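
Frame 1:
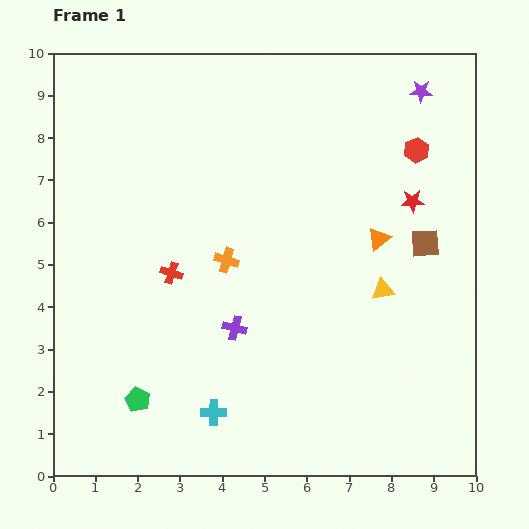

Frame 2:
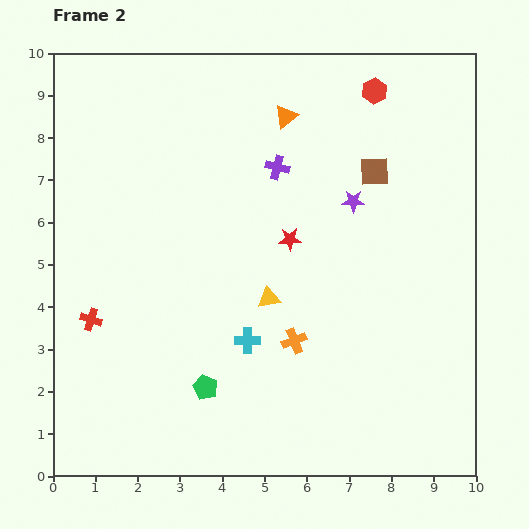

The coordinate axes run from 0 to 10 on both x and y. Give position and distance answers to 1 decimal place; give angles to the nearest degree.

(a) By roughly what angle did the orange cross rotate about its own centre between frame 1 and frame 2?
38° counter-clockwise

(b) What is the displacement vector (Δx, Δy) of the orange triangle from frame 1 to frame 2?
(-2.2, 2.9)

The orange triangle was at (7.7, 5.6) in frame 1 and (5.5, 8.5) in frame 2.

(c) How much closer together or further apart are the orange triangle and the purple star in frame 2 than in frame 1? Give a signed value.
-1.0

Distance in frame 1: 3.6. Distance in frame 2: 2.6.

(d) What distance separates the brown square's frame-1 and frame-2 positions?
2.1

The brown square moved from (8.8, 5.5) to (7.6, 7.2), a distance of √(1.2² + 1.7²) ≈ 2.1.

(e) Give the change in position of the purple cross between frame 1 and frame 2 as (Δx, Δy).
(1.0, 3.8)

The purple cross was at (4.3, 3.5) in frame 1 and (5.3, 7.3) in frame 2.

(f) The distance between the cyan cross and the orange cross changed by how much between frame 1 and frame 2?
-2.5

Distance in frame 1: 3.6. Distance in frame 2: 1.1.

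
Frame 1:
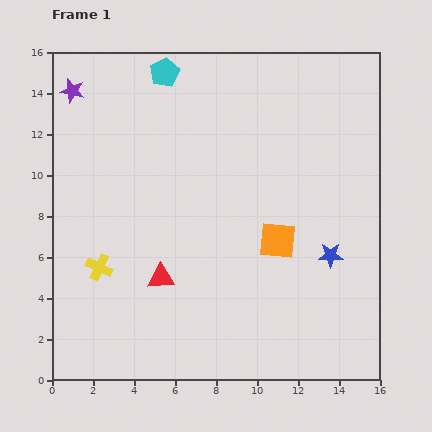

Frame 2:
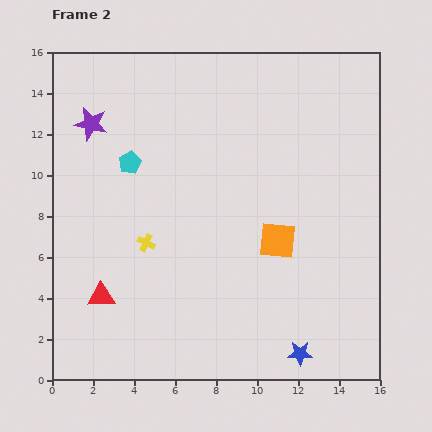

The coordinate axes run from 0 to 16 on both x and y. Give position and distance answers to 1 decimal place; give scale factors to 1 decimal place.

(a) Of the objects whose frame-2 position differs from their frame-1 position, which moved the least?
the purple star

(moved 1.8)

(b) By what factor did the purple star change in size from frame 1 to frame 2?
1.4×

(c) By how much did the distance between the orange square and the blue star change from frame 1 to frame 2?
+2.9

Distance in frame 1: 2.7. Distance in frame 2: 5.6.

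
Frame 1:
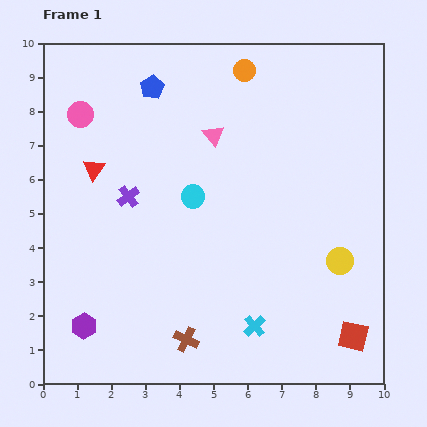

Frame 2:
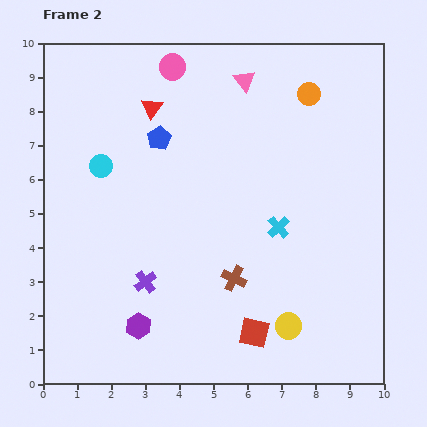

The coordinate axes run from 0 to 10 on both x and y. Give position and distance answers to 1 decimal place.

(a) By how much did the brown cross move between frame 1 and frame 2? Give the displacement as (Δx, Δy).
(1.4, 1.8)

The brown cross was at (4.2, 1.3) in frame 1 and (5.6, 3.1) in frame 2.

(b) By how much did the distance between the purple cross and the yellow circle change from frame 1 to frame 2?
-2.1

Distance in frame 1: 6.5. Distance in frame 2: 4.4.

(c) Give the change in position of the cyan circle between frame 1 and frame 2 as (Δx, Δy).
(-2.7, 0.9)

The cyan circle was at (4.4, 5.5) in frame 1 and (1.7, 6.4) in frame 2.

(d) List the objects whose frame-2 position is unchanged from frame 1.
none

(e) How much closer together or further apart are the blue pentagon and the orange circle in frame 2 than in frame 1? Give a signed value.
+1.9

Distance in frame 1: 2.7. Distance in frame 2: 4.6.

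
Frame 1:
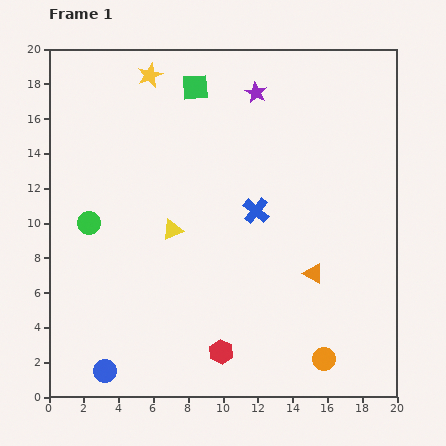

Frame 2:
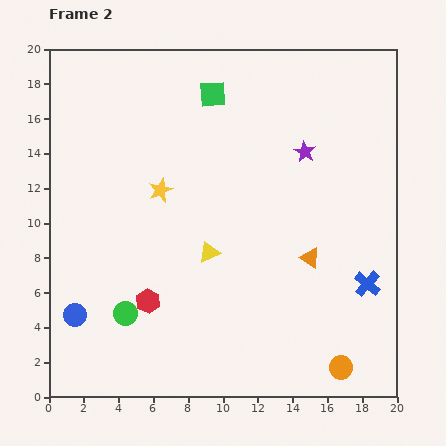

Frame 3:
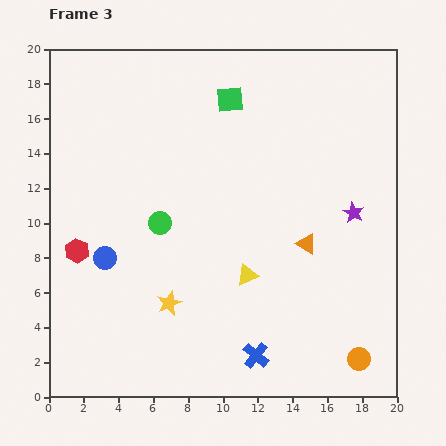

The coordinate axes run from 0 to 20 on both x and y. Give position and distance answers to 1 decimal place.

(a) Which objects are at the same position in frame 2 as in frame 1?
none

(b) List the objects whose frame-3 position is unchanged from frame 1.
none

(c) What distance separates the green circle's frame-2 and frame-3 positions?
5.6

The green circle moved from (4.4, 4.8) to (6.4, 10.0), a distance of √(2.0² + 5.2²) ≈ 5.6.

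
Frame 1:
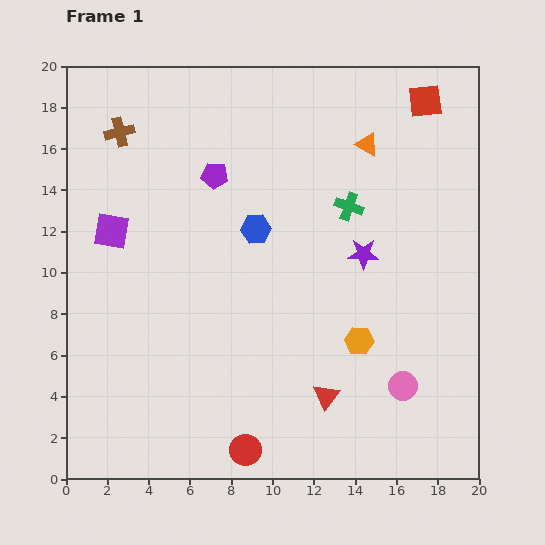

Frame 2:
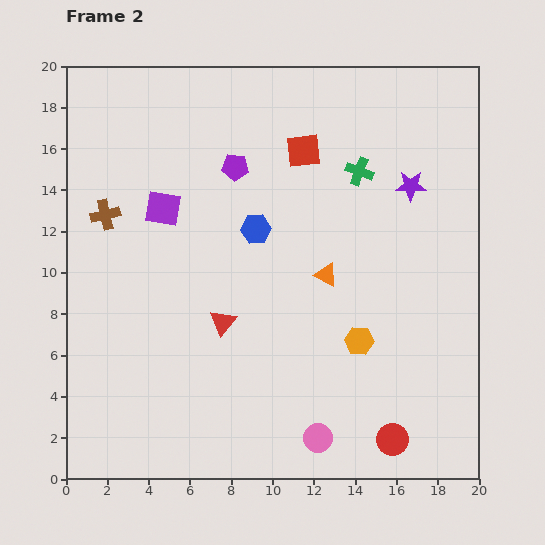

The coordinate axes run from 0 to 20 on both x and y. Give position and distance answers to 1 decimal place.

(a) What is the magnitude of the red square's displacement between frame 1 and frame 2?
6.4

The red square moved from (17.4, 18.3) to (11.5, 15.9), a distance of √(5.9² + 2.4²) ≈ 6.4.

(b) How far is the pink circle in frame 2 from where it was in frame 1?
4.8

The pink circle moved from (16.3, 4.5) to (12.2, 2.0), a distance of √(4.1² + 2.5²) ≈ 4.8.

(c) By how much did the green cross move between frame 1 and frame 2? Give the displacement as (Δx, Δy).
(0.5, 1.7)

The green cross was at (13.7, 13.2) in frame 1 and (14.2, 14.9) in frame 2.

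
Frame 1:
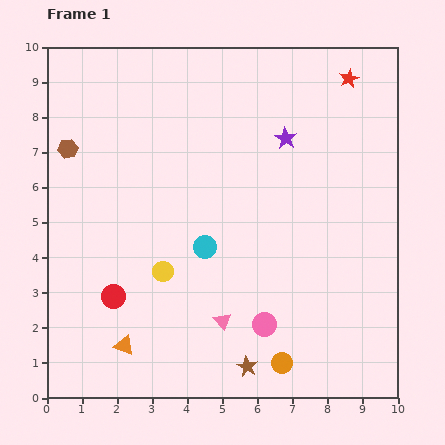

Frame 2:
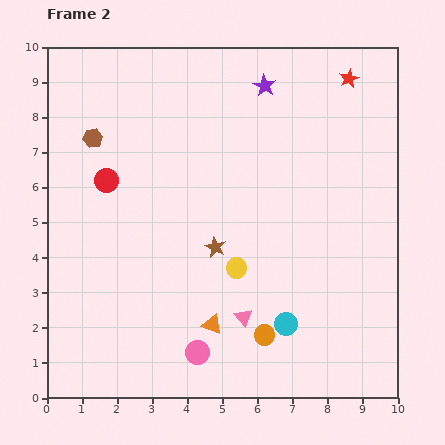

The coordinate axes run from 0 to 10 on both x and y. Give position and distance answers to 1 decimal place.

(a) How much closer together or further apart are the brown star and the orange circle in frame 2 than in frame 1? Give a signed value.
+1.9

Distance in frame 1: 1.0. Distance in frame 2: 2.9.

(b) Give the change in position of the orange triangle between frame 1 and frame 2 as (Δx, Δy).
(2.5, 0.6)

The orange triangle was at (2.2, 1.5) in frame 1 and (4.7, 2.1) in frame 2.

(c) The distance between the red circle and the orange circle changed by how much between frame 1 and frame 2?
+1.1

Distance in frame 1: 5.2. Distance in frame 2: 6.3.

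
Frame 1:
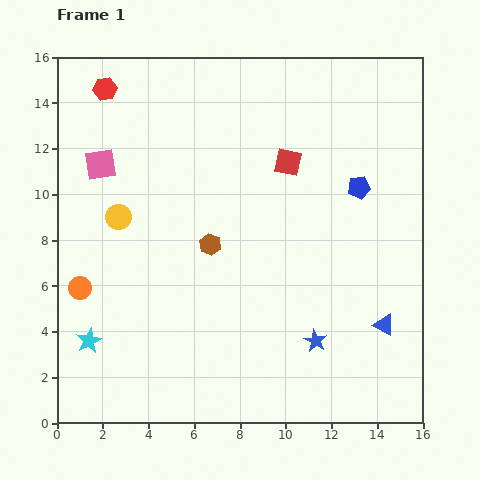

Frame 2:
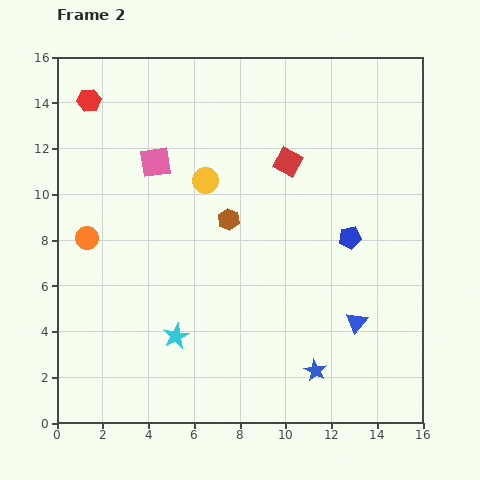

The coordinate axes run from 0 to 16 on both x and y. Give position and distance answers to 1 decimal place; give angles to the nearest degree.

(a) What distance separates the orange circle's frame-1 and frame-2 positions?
2.2

The orange circle moved from (1.0, 5.9) to (1.3, 8.1), a distance of √(0.3² + 2.2²) ≈ 2.2.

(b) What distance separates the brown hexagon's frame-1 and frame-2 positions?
1.4

The brown hexagon moved from (6.7, 7.8) to (7.5, 8.9), a distance of √(0.8² + 1.1²) ≈ 1.4.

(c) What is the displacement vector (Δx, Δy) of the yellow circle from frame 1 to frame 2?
(3.8, 1.6)

The yellow circle was at (2.7, 9.0) in frame 1 and (6.5, 10.6) in frame 2.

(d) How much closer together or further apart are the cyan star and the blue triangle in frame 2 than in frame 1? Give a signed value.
-5.0

Distance in frame 1: 12.9. Distance in frame 2: 7.9.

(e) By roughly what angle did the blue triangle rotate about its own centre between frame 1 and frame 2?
41° clockwise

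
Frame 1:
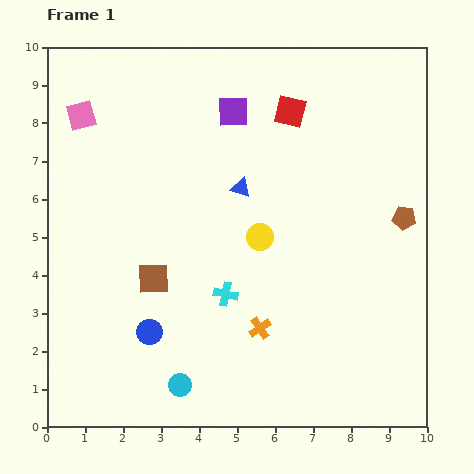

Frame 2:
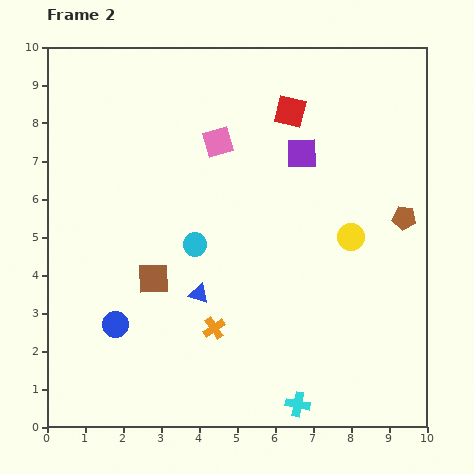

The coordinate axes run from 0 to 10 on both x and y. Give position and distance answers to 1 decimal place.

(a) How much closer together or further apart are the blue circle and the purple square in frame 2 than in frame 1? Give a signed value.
+0.5

Distance in frame 1: 6.2. Distance in frame 2: 6.7.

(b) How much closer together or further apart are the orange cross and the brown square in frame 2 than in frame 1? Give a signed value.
-1.0

Distance in frame 1: 3.1. Distance in frame 2: 2.1.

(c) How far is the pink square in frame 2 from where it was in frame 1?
3.7

The pink square moved from (0.9, 8.2) to (4.5, 7.5), a distance of √(3.6² + 0.7²) ≈ 3.7.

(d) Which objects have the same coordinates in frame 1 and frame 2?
the red square, the brown pentagon, the brown square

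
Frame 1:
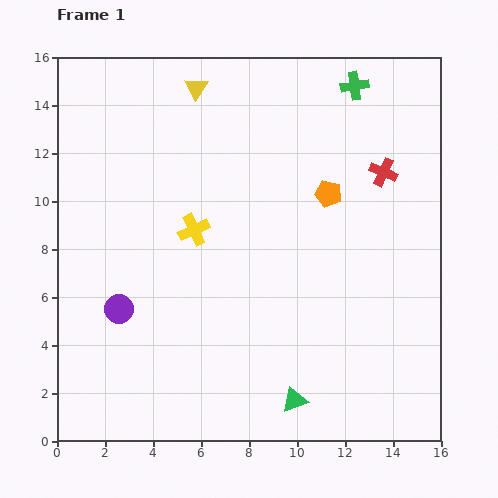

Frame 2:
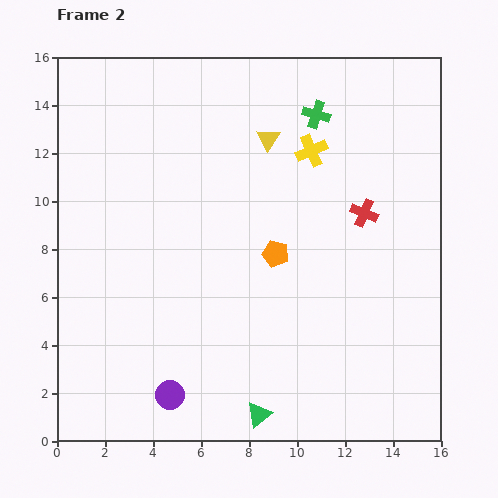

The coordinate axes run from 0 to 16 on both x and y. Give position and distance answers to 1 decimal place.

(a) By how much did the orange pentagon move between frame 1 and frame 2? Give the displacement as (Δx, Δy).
(-2.2, -2.5)

The orange pentagon was at (11.3, 10.3) in frame 1 and (9.1, 7.8) in frame 2.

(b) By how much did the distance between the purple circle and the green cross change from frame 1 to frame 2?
-0.3

Distance in frame 1: 13.5. Distance in frame 2: 13.2.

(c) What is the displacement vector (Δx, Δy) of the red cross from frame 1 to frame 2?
(-0.8, -1.7)

The red cross was at (13.6, 11.2) in frame 1 and (12.8, 9.5) in frame 2.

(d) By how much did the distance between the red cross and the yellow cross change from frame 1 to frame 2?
-4.9

Distance in frame 1: 8.3. Distance in frame 2: 3.4.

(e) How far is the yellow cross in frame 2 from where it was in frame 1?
5.9

The yellow cross moved from (5.7, 8.8) to (10.6, 12.1), a distance of √(4.9² + 3.3²) ≈ 5.9.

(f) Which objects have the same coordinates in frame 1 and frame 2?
none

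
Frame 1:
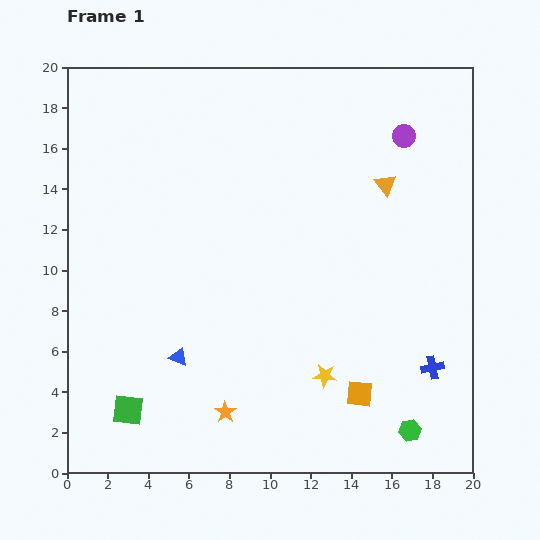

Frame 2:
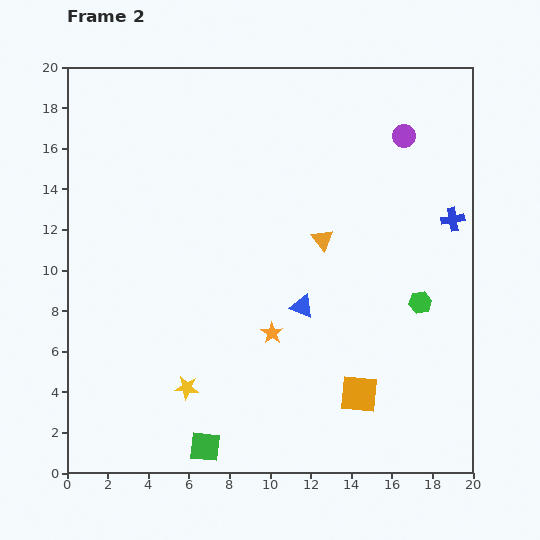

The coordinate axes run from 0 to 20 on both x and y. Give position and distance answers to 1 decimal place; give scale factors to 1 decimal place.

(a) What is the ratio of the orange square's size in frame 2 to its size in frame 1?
1.4×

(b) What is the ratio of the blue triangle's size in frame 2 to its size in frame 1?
1.3×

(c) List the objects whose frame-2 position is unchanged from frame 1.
the orange square, the purple circle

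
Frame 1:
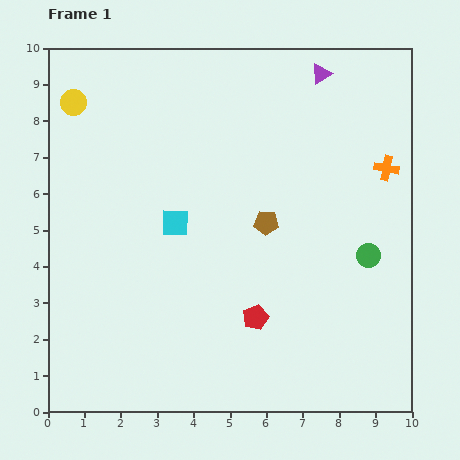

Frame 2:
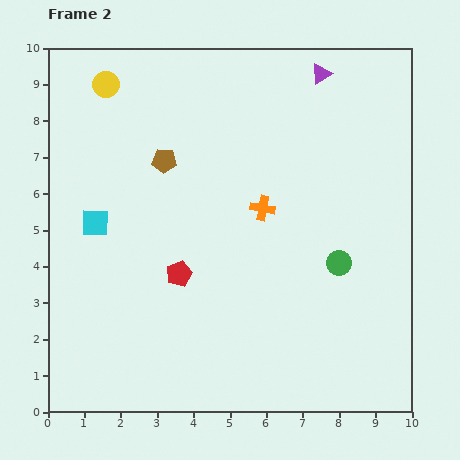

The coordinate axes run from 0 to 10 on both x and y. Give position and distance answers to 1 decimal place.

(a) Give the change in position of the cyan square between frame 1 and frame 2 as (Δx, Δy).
(-2.2, 0.0)

The cyan square was at (3.5, 5.2) in frame 1 and (1.3, 5.2) in frame 2.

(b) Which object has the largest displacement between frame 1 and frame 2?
the orange cross

(moved 3.6; next 3.3)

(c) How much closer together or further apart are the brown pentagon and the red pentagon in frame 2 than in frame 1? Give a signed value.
+0.5

Distance in frame 1: 2.6. Distance in frame 2: 3.1.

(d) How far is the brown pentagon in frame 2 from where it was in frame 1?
3.3

The brown pentagon moved from (6.0, 5.2) to (3.2, 6.9), a distance of √(2.8² + 1.7²) ≈ 3.3.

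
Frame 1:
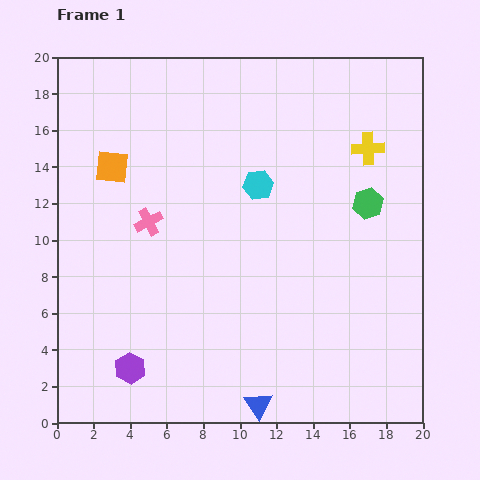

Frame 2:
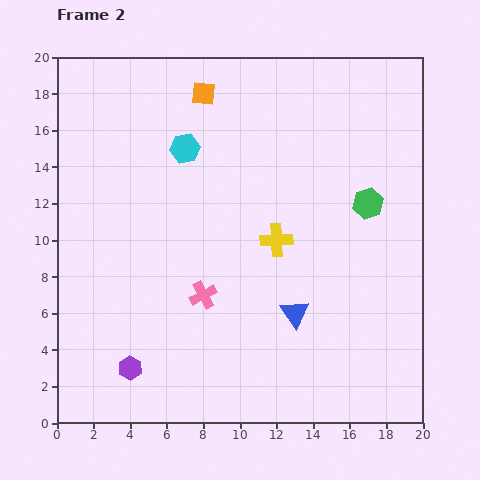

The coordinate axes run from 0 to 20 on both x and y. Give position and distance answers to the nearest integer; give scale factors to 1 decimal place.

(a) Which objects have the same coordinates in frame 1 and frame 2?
the purple hexagon, the green hexagon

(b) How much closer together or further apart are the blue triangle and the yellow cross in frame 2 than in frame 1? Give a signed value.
-11

Distance in frame 1: 15. Distance in frame 2: 4.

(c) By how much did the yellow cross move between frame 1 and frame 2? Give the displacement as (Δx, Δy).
(-5, -5)

The yellow cross was at (17, 15) in frame 1 and (12, 10) in frame 2.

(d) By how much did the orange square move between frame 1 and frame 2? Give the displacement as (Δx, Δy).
(5, 4)

The orange square was at (3, 14) in frame 1 and (8, 18) in frame 2.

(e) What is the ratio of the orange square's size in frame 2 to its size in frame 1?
0.7×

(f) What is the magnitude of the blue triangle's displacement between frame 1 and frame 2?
5

The blue triangle moved from (11, 1) to (13, 6), a distance of √(2² + 5²) ≈ 5.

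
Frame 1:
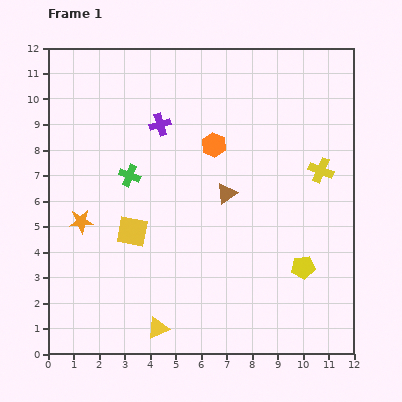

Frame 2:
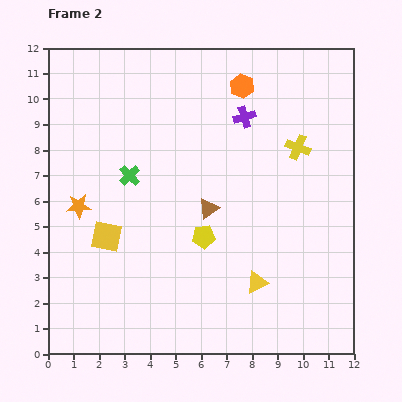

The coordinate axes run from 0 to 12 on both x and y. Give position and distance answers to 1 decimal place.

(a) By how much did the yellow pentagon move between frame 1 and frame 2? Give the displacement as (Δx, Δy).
(-3.9, 1.2)

The yellow pentagon was at (10.0, 3.4) in frame 1 and (6.1, 4.6) in frame 2.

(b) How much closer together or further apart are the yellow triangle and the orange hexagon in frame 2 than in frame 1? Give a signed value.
+0.2

Distance in frame 1: 7.5. Distance in frame 2: 7.7.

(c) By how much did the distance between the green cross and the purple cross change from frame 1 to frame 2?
+2.8

Distance in frame 1: 2.3. Distance in frame 2: 5.1.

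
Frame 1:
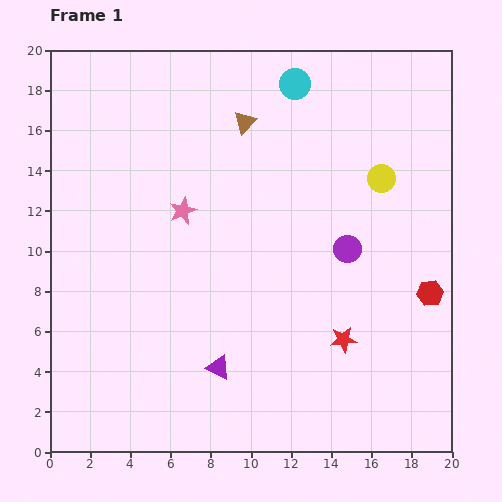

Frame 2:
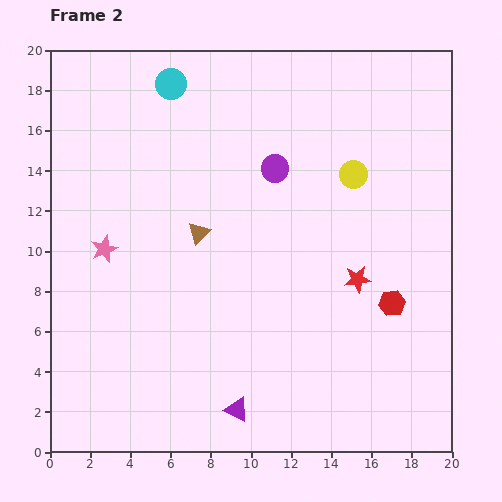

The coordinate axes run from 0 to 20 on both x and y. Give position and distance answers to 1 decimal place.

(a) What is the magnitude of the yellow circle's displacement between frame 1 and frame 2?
1.4

The yellow circle moved from (16.5, 13.6) to (15.1, 13.8), a distance of √(1.4² + 0.2²) ≈ 1.4.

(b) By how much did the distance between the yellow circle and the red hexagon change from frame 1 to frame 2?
+0.5

Distance in frame 1: 6.2. Distance in frame 2: 6.7.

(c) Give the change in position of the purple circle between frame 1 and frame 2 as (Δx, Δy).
(-3.6, 4.0)

The purple circle was at (14.8, 10.1) in frame 1 and (11.2, 14.1) in frame 2.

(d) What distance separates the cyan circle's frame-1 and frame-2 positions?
6.2

The cyan circle moved from (12.2, 18.3) to (6.0, 18.3), a distance of √(6.2² + 0.0²) ≈ 6.2.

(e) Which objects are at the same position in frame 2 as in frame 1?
none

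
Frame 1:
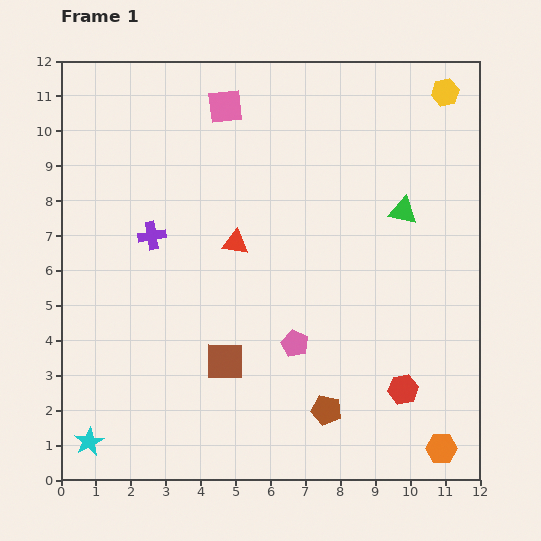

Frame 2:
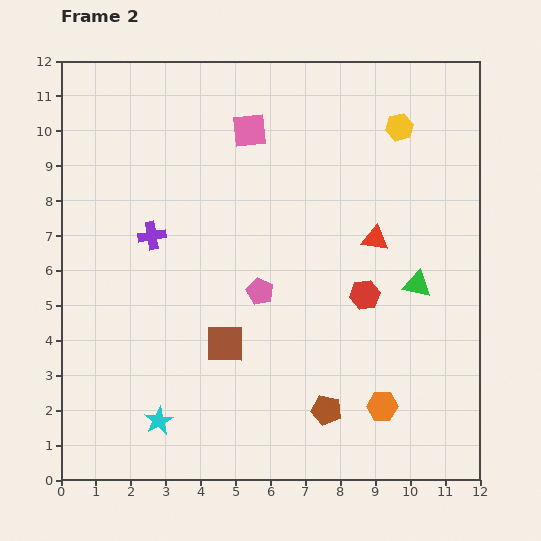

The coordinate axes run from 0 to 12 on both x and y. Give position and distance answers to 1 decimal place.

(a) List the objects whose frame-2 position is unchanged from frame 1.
the purple cross, the brown pentagon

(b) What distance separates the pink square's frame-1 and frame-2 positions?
1.0

The pink square moved from (4.7, 10.7) to (5.4, 10.0), a distance of √(0.7² + 0.7²) ≈ 1.0.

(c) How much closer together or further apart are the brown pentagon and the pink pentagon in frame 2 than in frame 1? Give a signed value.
+1.8

Distance in frame 1: 2.1. Distance in frame 2: 3.9.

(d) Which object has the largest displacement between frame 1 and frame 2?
the red triangle

(moved 4.0; next 2.9)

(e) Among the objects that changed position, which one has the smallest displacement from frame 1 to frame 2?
the brown square

(moved 0.5)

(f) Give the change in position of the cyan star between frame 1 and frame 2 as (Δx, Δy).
(2.0, 0.6)

The cyan star was at (0.8, 1.1) in frame 1 and (2.8, 1.7) in frame 2.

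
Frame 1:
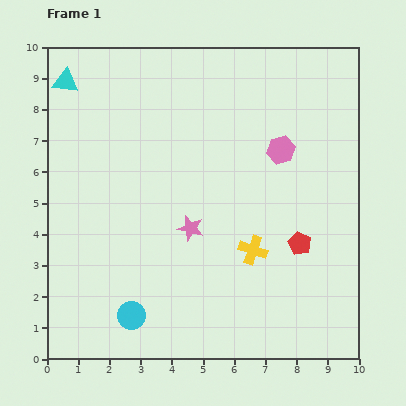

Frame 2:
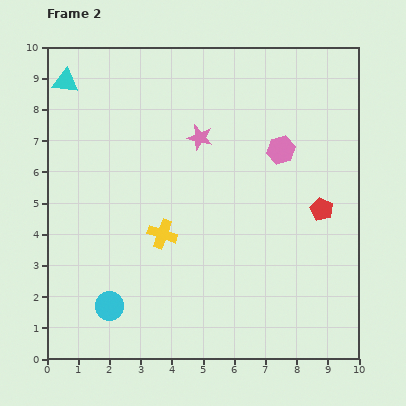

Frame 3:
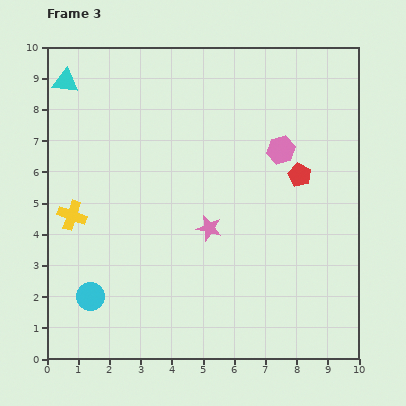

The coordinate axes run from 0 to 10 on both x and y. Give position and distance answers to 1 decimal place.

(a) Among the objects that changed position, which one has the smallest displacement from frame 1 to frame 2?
the cyan circle

(moved 0.8)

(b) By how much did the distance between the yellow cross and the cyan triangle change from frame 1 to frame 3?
-3.8

Distance in frame 1: 8.1. Distance in frame 3: 4.3.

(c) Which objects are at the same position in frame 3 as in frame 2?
the pink hexagon, the cyan triangle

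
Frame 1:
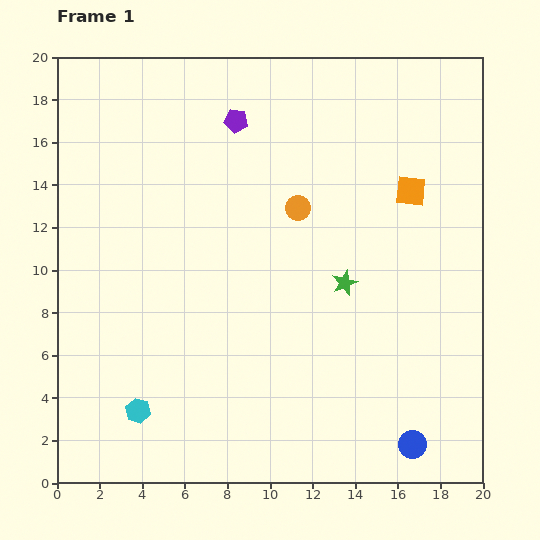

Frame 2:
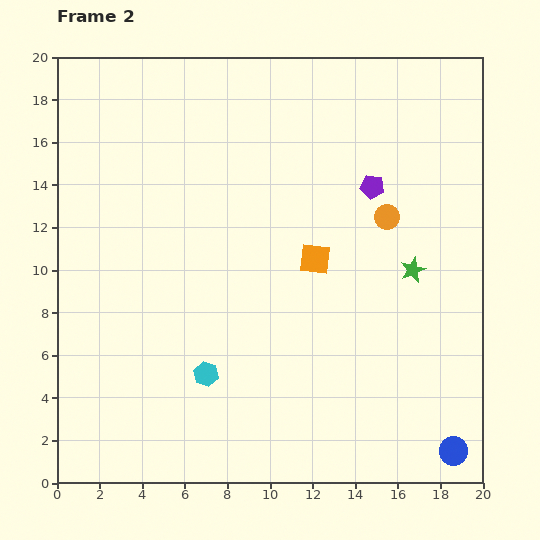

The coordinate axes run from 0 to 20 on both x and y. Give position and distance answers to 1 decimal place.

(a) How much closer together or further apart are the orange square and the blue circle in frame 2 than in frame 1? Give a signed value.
-0.8

Distance in frame 1: 11.9. Distance in frame 2: 11.1.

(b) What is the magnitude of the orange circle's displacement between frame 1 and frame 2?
4.2

The orange circle moved from (11.3, 12.9) to (15.5, 12.5), a distance of √(4.2² + 0.4²) ≈ 4.2.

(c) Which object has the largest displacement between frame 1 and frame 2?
the purple pentagon

(moved 7.1; next 5.5)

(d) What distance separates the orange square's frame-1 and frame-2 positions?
5.5

The orange square moved from (16.6, 13.7) to (12.1, 10.5), a distance of √(4.5² + 3.2²) ≈ 5.5.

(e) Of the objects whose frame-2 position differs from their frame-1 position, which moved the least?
the blue circle

(moved 1.9)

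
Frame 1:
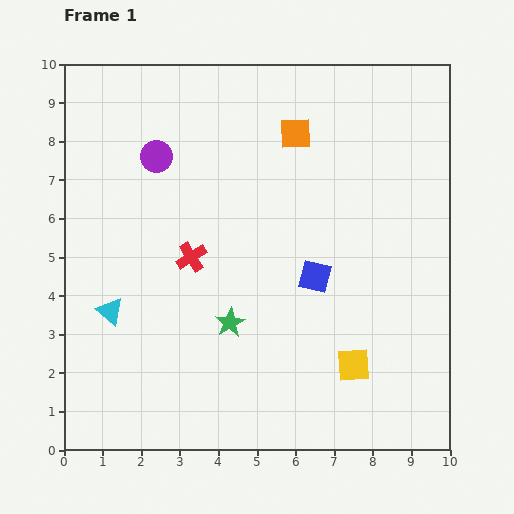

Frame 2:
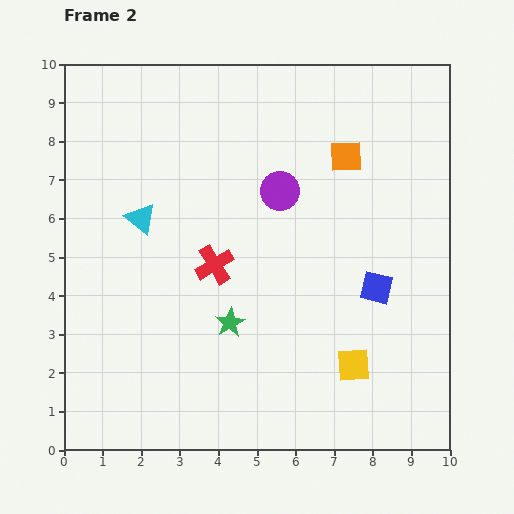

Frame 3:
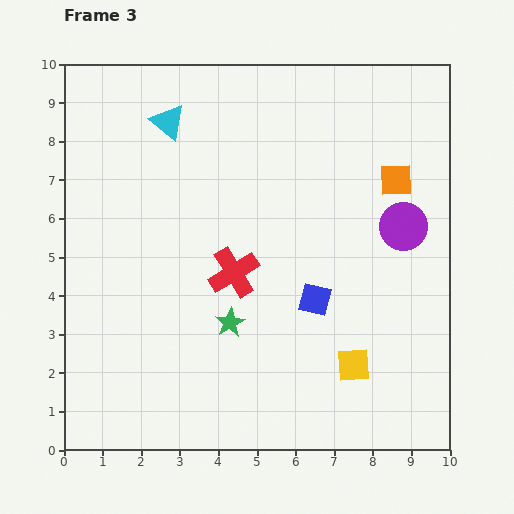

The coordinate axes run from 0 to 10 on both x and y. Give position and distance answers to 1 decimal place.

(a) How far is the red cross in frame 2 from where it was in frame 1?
0.6

The red cross moved from (3.3, 5.0) to (3.9, 4.8), a distance of √(0.6² + 0.2²) ≈ 0.6.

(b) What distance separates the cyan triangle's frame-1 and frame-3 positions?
5.1

The cyan triangle moved from (1.2, 3.6) to (2.7, 8.5), a distance of √(1.5² + 4.9²) ≈ 5.1.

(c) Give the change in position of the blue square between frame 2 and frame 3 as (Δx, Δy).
(-1.6, -0.3)

The blue square was at (8.1, 4.2) in frame 2 and (6.5, 3.9) in frame 3.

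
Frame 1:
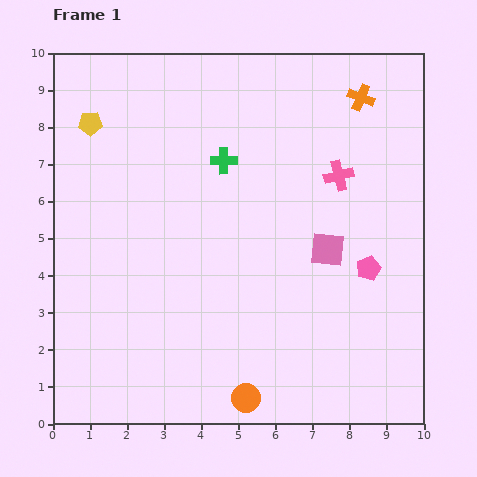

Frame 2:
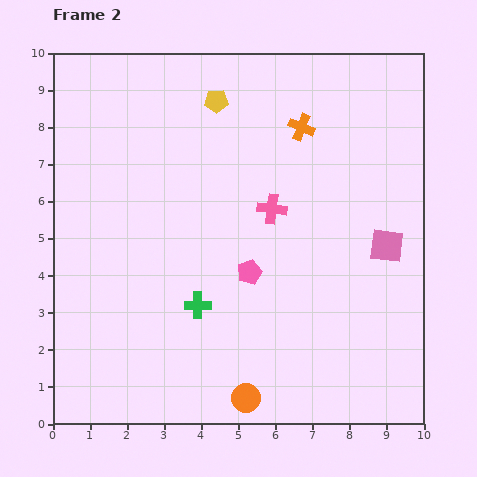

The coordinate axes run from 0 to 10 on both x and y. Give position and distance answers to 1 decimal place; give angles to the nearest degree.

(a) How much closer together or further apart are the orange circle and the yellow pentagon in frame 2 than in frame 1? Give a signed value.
-0.5

Distance in frame 1: 8.5. Distance in frame 2: 8.0.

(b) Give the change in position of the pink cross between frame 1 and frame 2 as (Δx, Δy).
(-1.8, -0.9)

The pink cross was at (7.7, 6.7) in frame 1 and (5.9, 5.8) in frame 2.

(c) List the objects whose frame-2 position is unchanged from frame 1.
the orange circle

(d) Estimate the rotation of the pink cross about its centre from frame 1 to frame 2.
22° clockwise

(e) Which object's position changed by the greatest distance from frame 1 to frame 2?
the green cross

(moved 4.0; next 3.5)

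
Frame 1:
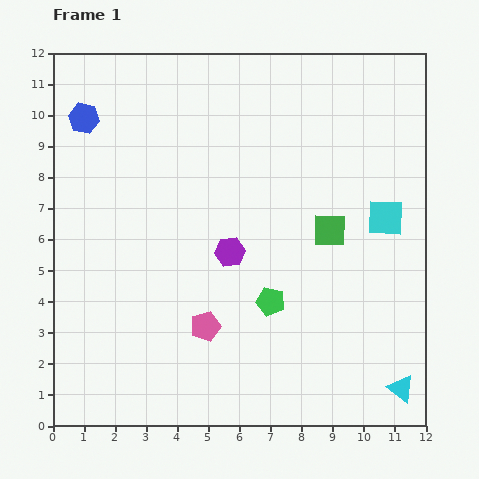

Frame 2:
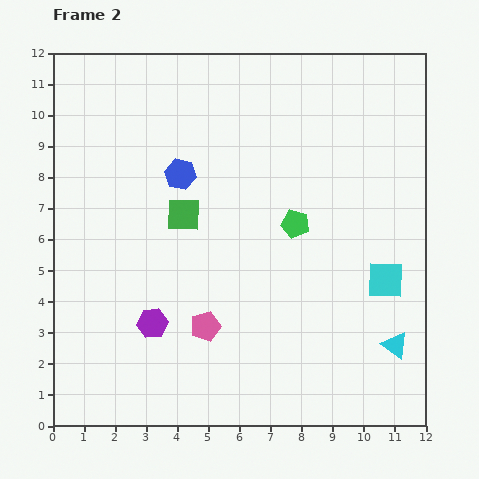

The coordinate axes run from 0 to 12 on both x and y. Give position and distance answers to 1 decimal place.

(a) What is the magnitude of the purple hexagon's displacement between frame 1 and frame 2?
3.4

The purple hexagon moved from (5.7, 5.6) to (3.2, 3.3), a distance of √(2.5² + 2.3²) ≈ 3.4.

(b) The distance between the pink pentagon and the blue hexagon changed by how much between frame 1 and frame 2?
-2.8

Distance in frame 1: 7.8. Distance in frame 2: 5.0.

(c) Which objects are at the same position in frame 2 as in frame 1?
the pink pentagon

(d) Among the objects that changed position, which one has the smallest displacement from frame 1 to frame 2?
the cyan triangle

(moved 1.4)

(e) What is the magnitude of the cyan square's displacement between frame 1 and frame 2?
2.0

The cyan square moved from (10.7, 6.7) to (10.7, 4.7), a distance of √(0.0² + 2.0²) ≈ 2.0.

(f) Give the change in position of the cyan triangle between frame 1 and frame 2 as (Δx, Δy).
(-0.2, 1.4)

The cyan triangle was at (11.2, 1.2) in frame 1 and (11.0, 2.6) in frame 2.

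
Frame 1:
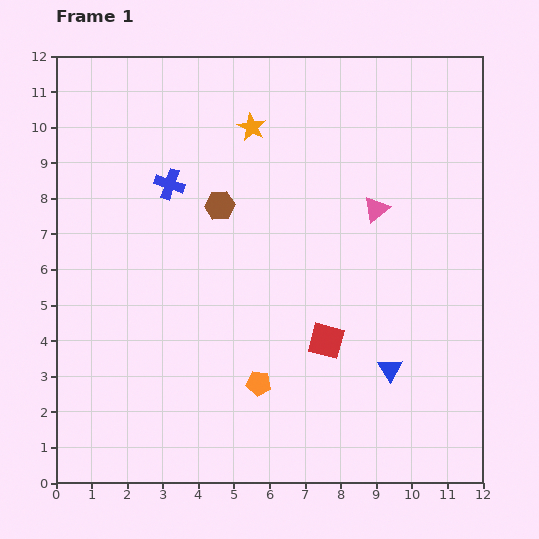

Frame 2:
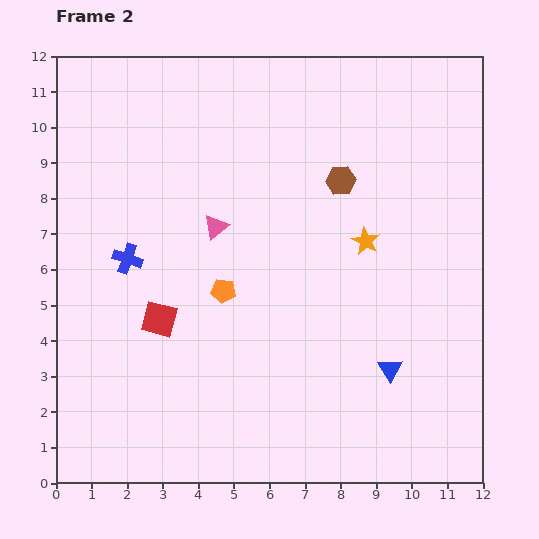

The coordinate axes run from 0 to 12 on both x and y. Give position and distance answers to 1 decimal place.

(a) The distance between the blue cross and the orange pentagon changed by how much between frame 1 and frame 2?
-3.3

Distance in frame 1: 6.1. Distance in frame 2: 2.8.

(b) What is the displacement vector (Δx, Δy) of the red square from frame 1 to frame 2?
(-4.7, 0.6)

The red square was at (7.6, 4.0) in frame 1 and (2.9, 4.6) in frame 2.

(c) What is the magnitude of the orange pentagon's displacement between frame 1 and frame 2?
2.8

The orange pentagon moved from (5.7, 2.8) to (4.7, 5.4), a distance of √(1.0² + 2.6²) ≈ 2.8.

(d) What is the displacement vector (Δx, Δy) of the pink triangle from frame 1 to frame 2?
(-4.5, -0.5)

The pink triangle was at (9.0, 7.7) in frame 1 and (4.5, 7.2) in frame 2.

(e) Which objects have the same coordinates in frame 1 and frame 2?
the blue triangle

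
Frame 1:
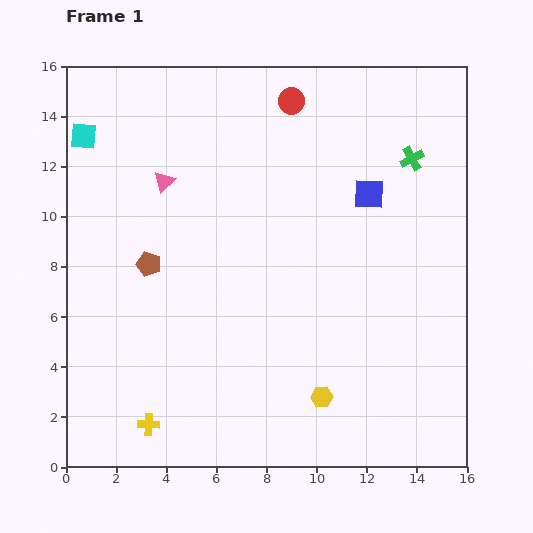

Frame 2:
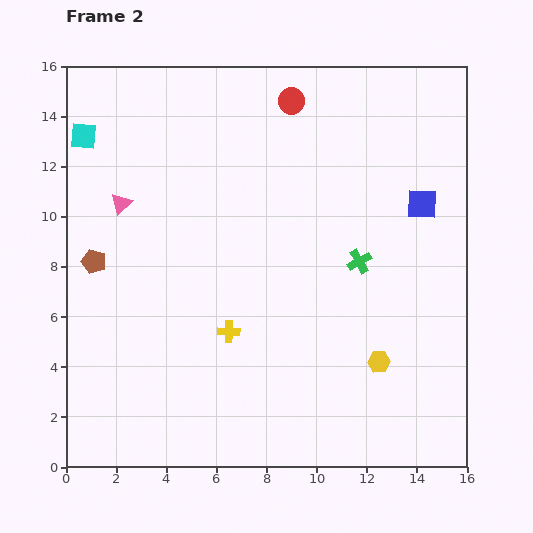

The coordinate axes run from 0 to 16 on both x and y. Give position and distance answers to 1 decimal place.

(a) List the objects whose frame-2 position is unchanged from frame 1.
the red circle, the cyan square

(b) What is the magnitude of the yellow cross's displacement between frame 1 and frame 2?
4.9

The yellow cross moved from (3.3, 1.7) to (6.5, 5.4), a distance of √(3.2² + 3.7²) ≈ 4.9.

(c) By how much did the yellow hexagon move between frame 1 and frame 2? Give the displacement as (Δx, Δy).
(2.3, 1.4)

The yellow hexagon was at (10.2, 2.8) in frame 1 and (12.5, 4.2) in frame 2.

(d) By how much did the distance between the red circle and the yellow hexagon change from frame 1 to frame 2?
-0.9

Distance in frame 1: 11.9. Distance in frame 2: 11.0.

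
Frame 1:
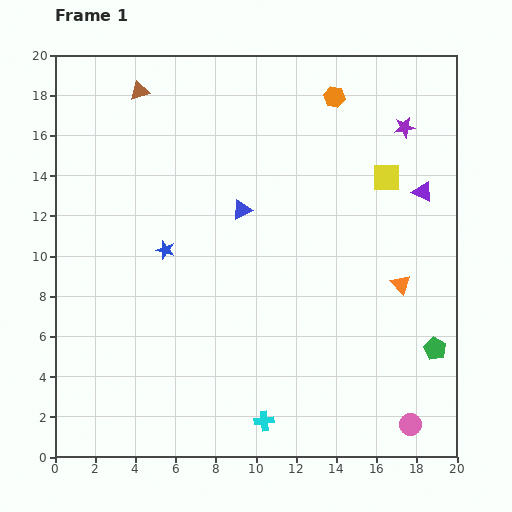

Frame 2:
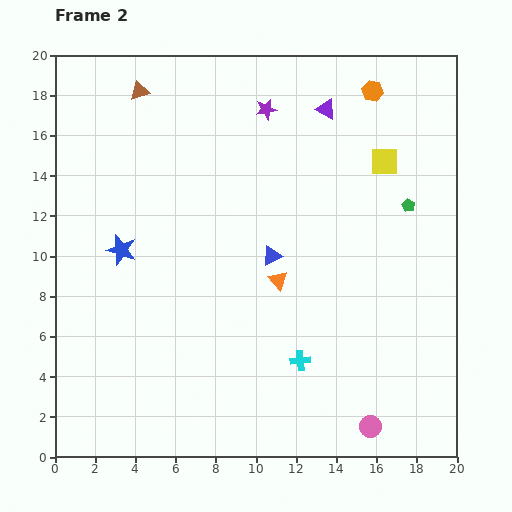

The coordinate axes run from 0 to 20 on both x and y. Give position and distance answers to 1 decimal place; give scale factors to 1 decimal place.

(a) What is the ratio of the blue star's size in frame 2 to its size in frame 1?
1.6×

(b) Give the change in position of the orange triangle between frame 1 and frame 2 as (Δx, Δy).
(-6.1, 0.2)

The orange triangle was at (17.2, 8.6) in frame 1 and (11.1, 8.8) in frame 2.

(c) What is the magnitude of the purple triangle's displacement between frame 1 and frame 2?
6.3

The purple triangle moved from (18.3, 13.2) to (13.5, 17.3), a distance of √(4.8² + 4.1²) ≈ 6.3.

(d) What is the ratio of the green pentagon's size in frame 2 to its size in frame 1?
0.6×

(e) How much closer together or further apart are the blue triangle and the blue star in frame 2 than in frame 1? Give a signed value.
+3.2

Distance in frame 1: 4.3. Distance in frame 2: 7.5.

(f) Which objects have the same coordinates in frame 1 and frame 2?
the brown triangle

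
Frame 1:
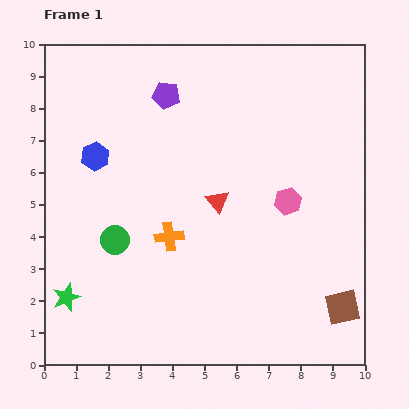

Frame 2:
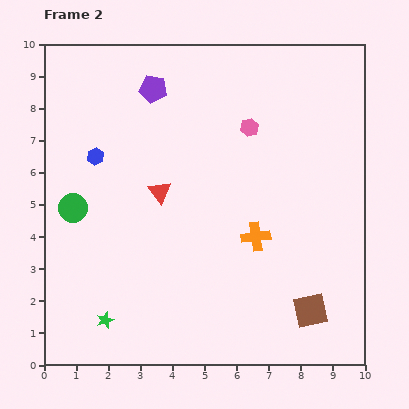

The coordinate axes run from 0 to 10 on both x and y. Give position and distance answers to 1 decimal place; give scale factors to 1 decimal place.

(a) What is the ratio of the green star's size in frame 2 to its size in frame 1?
0.6×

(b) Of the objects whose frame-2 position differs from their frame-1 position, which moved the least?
the purple pentagon

(moved 0.4)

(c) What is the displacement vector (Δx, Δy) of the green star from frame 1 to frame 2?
(1.2, -0.7)

The green star was at (0.7, 2.1) in frame 1 and (1.9, 1.4) in frame 2.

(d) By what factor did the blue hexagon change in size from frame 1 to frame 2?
0.6×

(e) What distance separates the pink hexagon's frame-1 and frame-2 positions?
2.6

The pink hexagon moved from (7.6, 5.1) to (6.4, 7.4), a distance of √(1.2² + 2.3²) ≈ 2.6.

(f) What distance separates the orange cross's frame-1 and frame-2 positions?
2.7

The orange cross moved from (3.9, 4.0) to (6.6, 4.0), a distance of √(2.7² + 0.0²) ≈ 2.7.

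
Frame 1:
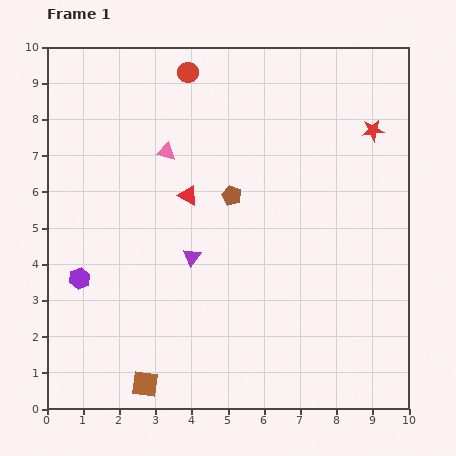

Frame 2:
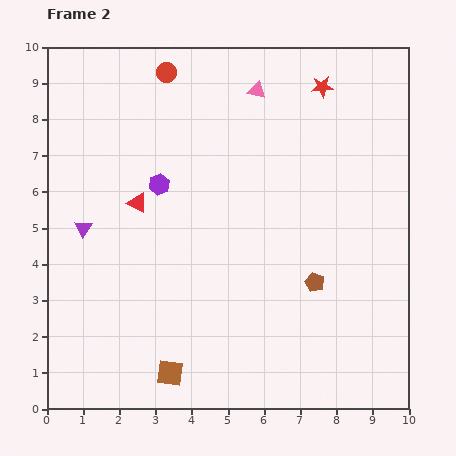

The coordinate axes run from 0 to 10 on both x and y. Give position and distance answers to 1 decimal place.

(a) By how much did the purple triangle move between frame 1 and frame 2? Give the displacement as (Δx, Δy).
(-3.0, 0.8)

The purple triangle was at (4.0, 4.2) in frame 1 and (1.0, 5.0) in frame 2.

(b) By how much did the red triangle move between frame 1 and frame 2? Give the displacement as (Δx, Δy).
(-1.4, -0.2)

The red triangle was at (3.9, 5.9) in frame 1 and (2.5, 5.7) in frame 2.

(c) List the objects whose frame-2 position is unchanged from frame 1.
none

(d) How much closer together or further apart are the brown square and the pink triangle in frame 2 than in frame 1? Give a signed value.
+1.8

Distance in frame 1: 6.4. Distance in frame 2: 8.2.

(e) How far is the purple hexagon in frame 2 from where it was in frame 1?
3.4

The purple hexagon moved from (0.9, 3.6) to (3.1, 6.2), a distance of √(2.2² + 2.6²) ≈ 3.4.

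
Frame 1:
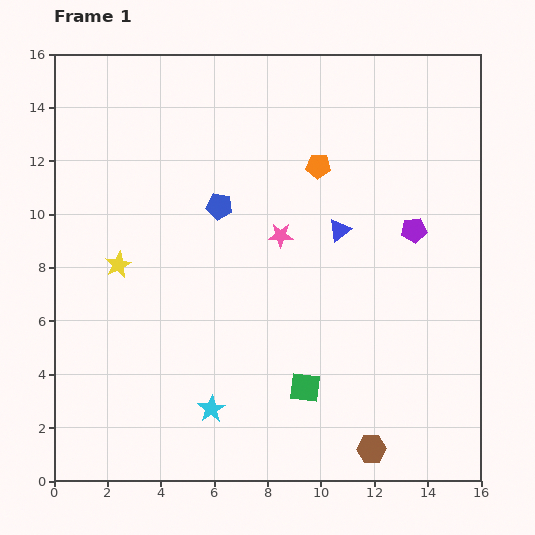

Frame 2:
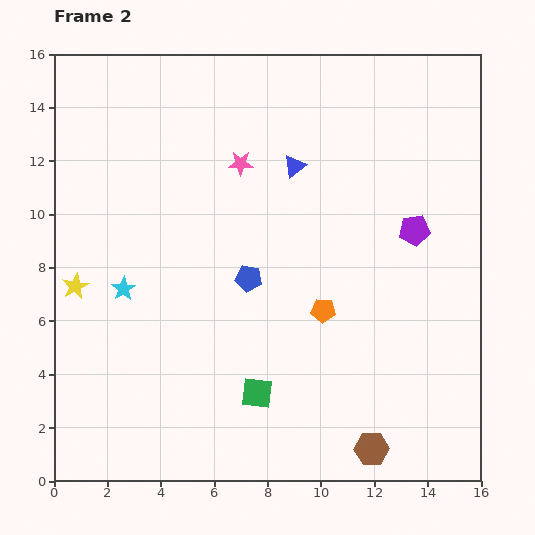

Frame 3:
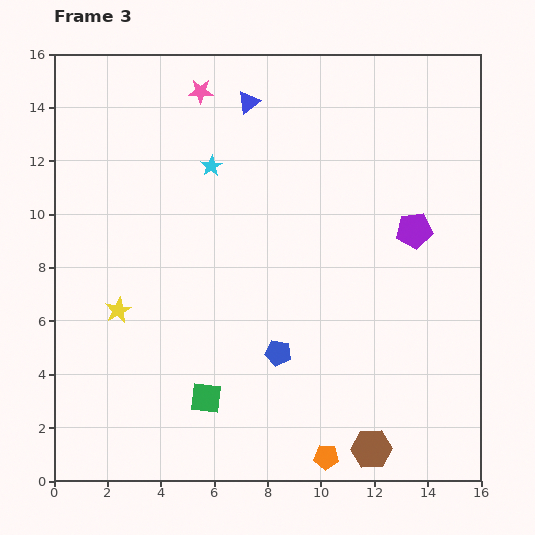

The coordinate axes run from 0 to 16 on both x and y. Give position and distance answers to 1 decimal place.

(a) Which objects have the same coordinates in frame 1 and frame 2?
the purple pentagon, the brown hexagon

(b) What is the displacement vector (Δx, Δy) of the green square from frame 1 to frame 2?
(-1.8, -0.2)

The green square was at (9.4, 3.5) in frame 1 and (7.6, 3.3) in frame 2.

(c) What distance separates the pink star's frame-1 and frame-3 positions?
6.2

The pink star moved from (8.5, 9.2) to (5.5, 14.6), a distance of √(3.0² + 5.4²) ≈ 6.2.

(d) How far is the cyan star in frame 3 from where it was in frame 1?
9.1

The cyan star moved from (5.9, 2.7) to (5.9, 11.8), a distance of √(0.0² + 9.1²) ≈ 9.1.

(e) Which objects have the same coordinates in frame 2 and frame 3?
the purple pentagon, the brown hexagon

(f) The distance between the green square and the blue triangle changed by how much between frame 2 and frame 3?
+2.6

Distance in frame 2: 8.6. Distance in frame 3: 11.2.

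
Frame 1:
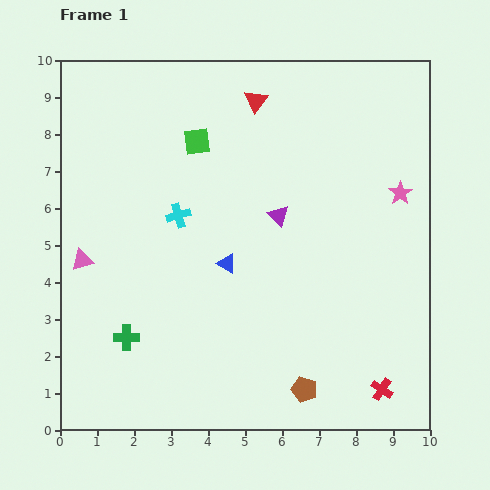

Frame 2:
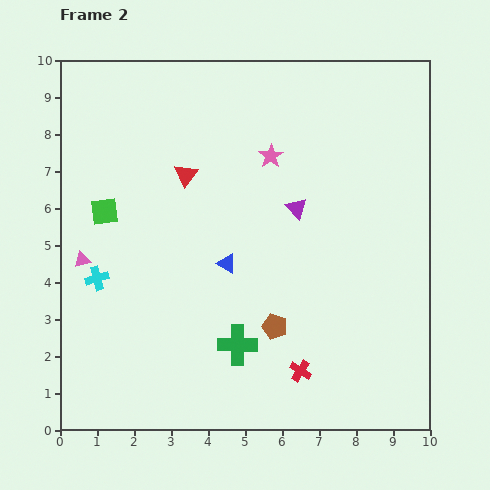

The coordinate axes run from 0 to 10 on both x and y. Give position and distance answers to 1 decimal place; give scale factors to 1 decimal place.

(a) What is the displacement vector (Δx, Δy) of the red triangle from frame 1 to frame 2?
(-1.9, -2.0)

The red triangle was at (5.3, 8.9) in frame 1 and (3.4, 6.9) in frame 2.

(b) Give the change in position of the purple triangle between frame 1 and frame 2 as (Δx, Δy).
(0.5, 0.2)

The purple triangle was at (5.9, 5.8) in frame 1 and (6.4, 6.0) in frame 2.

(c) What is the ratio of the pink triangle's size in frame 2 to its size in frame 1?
0.7×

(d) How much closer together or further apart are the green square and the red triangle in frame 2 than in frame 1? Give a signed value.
+0.5

Distance in frame 1: 1.9. Distance in frame 2: 2.4.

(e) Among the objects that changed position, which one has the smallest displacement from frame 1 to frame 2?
the purple triangle

(moved 0.5)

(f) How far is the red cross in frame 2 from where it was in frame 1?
2.3

The red cross moved from (8.7, 1.1) to (6.5, 1.6), a distance of √(2.2² + 0.5²) ≈ 2.3.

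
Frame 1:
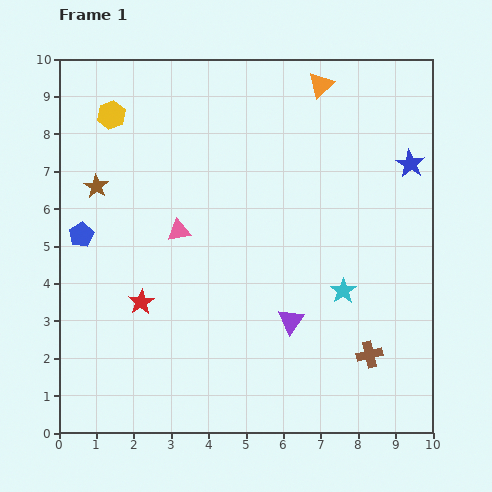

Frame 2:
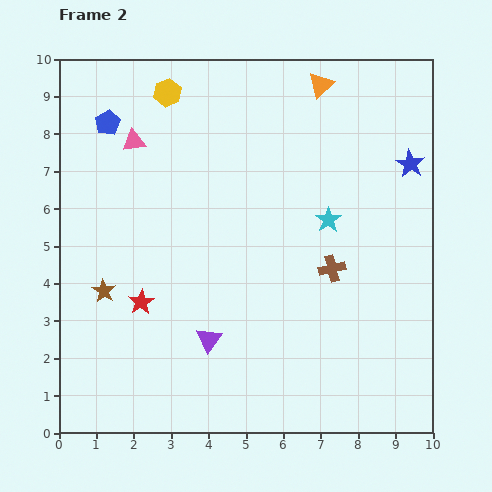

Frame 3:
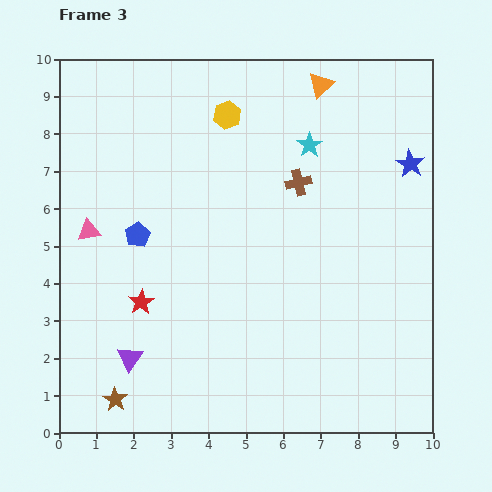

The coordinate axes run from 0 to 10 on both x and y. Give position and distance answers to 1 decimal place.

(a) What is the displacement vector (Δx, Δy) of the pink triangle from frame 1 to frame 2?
(-1.2, 2.4)

The pink triangle was at (3.2, 5.4) in frame 1 and (2.0, 7.8) in frame 2.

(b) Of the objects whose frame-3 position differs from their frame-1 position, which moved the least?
the blue pentagon

(moved 1.5)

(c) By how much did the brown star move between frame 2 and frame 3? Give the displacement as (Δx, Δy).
(0.3, -2.9)

The brown star was at (1.2, 3.8) in frame 2 and (1.5, 0.9) in frame 3.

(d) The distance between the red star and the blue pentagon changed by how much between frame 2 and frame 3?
-3.1

Distance in frame 2: 4.9. Distance in frame 3: 1.8.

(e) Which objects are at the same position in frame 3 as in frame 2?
the blue star, the red star, the orange triangle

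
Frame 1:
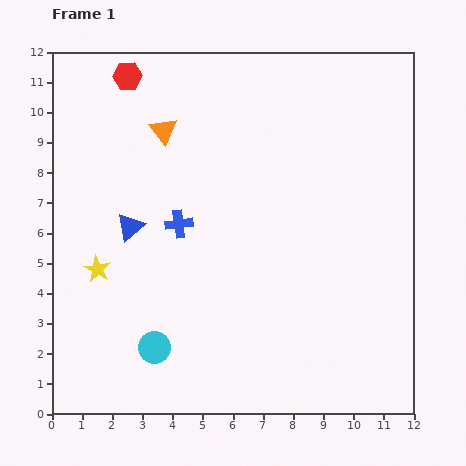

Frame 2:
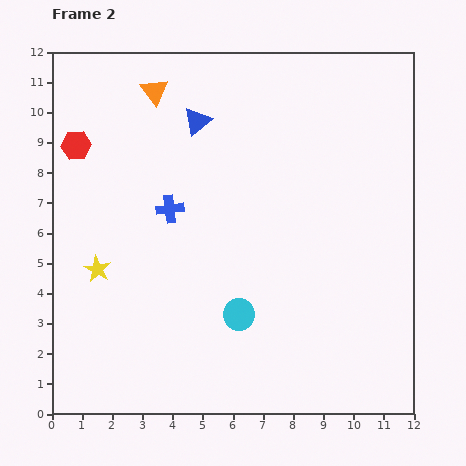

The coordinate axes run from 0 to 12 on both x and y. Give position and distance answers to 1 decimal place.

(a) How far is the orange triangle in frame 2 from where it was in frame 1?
1.3

The orange triangle moved from (3.7, 9.4) to (3.4, 10.7), a distance of √(0.3² + 1.3²) ≈ 1.3.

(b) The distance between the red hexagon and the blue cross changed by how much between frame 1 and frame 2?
-1.5

Distance in frame 1: 5.2. Distance in frame 2: 3.7.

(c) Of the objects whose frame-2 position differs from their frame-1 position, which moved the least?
the blue cross

(moved 0.6)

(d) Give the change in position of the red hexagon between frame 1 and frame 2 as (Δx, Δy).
(-1.7, -2.3)

The red hexagon was at (2.5, 11.2) in frame 1 and (0.8, 8.9) in frame 2.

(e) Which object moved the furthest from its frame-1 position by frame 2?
the blue triangle

(moved 4.1; next 3.0)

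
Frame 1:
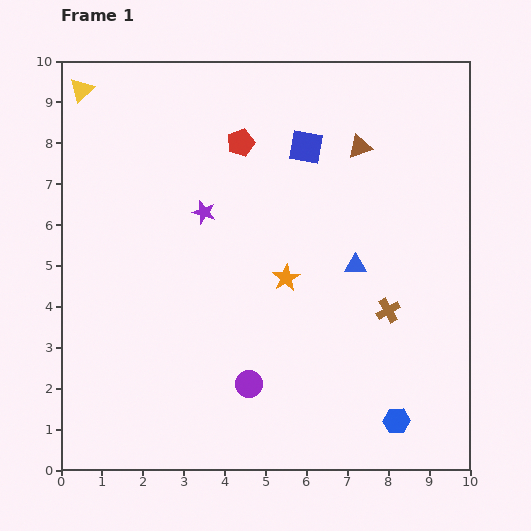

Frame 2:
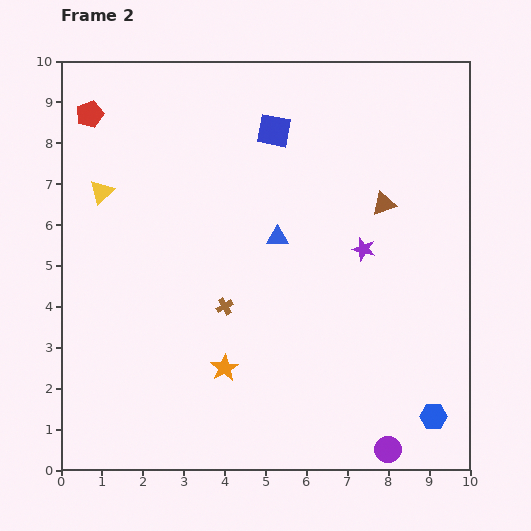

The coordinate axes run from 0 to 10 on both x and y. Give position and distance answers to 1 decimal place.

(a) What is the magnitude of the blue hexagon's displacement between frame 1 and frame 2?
0.9

The blue hexagon moved from (8.2, 1.2) to (9.1, 1.3), a distance of √(0.9² + 0.1²) ≈ 0.9.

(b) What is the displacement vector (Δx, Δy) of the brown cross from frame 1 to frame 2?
(-4.0, 0.1)

The brown cross was at (8.0, 3.9) in frame 1 and (4.0, 4.0) in frame 2.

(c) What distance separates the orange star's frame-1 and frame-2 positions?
2.7

The orange star moved from (5.5, 4.7) to (4.0, 2.5), a distance of √(1.5² + 2.2²) ≈ 2.7.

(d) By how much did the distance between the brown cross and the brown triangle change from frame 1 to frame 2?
+0.5

Distance in frame 1: 4.1. Distance in frame 2: 4.6.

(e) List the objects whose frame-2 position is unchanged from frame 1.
none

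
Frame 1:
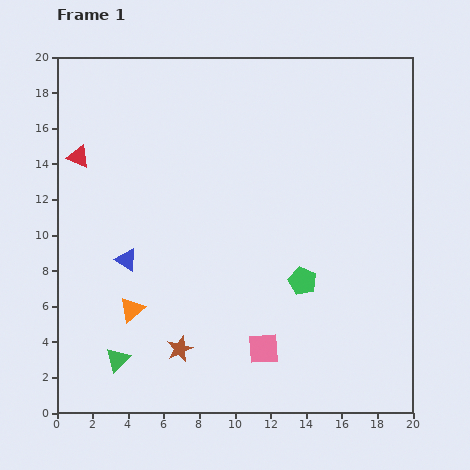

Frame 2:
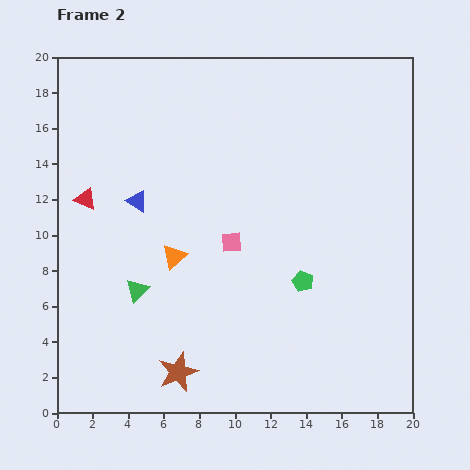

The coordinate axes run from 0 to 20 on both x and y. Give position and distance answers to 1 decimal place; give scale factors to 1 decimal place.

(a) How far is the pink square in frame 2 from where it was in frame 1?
6.3

The pink square moved from (11.6, 3.6) to (9.8, 9.6), a distance of √(1.8² + 6.0²) ≈ 6.3.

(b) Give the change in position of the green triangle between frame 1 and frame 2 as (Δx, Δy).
(1.1, 3.9)

The green triangle was at (3.4, 3.0) in frame 1 and (4.5, 6.9) in frame 2.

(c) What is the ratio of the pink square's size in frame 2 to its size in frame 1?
0.7×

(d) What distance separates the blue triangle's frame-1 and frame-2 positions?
3.4

The blue triangle moved from (3.9, 8.6) to (4.5, 11.9), a distance of √(0.6² + 3.3²) ≈ 3.4.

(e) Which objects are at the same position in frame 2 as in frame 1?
the green pentagon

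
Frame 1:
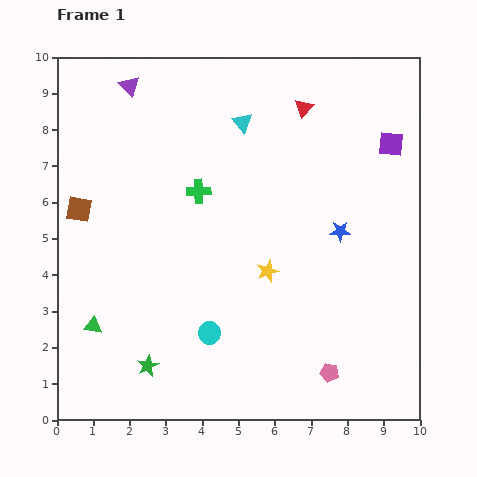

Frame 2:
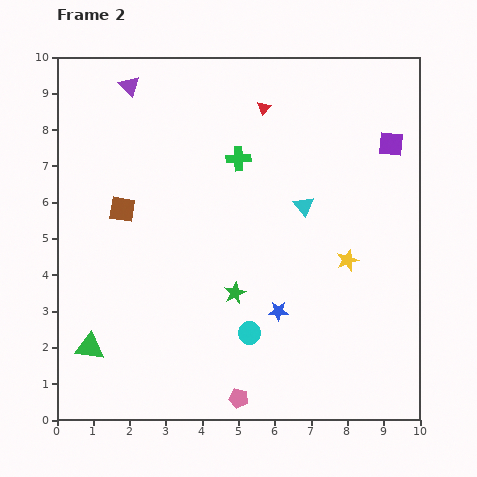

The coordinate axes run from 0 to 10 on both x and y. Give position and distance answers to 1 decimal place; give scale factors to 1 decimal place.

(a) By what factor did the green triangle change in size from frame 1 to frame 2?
1.6×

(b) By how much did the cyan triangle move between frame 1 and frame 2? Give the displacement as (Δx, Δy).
(1.7, -2.3)

The cyan triangle was at (5.1, 8.2) in frame 1 and (6.8, 5.9) in frame 2.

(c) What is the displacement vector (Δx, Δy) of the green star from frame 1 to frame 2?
(2.4, 2.0)

The green star was at (2.5, 1.5) in frame 1 and (4.9, 3.5) in frame 2.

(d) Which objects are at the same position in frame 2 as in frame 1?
the purple square, the purple triangle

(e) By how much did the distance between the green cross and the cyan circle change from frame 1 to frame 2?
+0.9

Distance in frame 1: 3.9. Distance in frame 2: 4.8.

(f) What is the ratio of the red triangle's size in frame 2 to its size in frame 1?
0.7×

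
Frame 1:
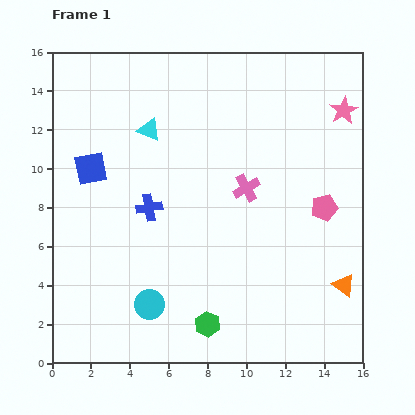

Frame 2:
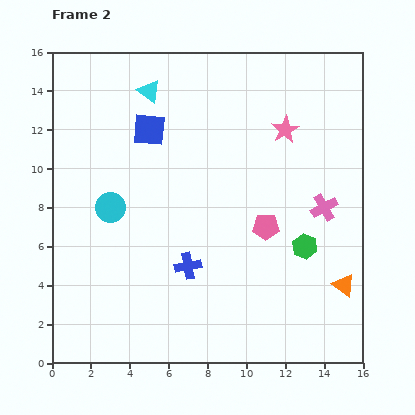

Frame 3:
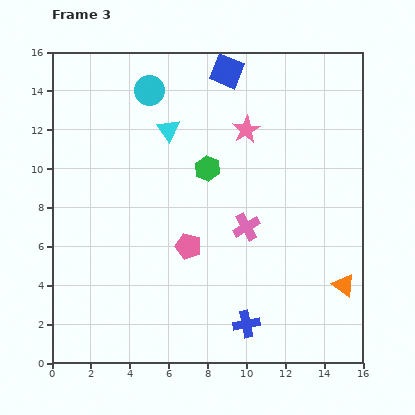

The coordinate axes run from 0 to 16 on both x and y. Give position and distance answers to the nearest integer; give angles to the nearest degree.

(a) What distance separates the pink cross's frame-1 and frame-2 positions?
4

The pink cross moved from (10, 9) to (14, 8), a distance of √(4² + 1²) ≈ 4.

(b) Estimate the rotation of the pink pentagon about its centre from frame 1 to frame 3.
31° clockwise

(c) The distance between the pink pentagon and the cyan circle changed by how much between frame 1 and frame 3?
-2

Distance in frame 1: 10. Distance in frame 3: 8.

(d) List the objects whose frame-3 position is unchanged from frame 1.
the orange triangle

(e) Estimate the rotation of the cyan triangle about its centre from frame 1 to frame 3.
32° clockwise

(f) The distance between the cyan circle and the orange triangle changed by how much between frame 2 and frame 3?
+1

Distance in frame 2: 13. Distance in frame 3: 14.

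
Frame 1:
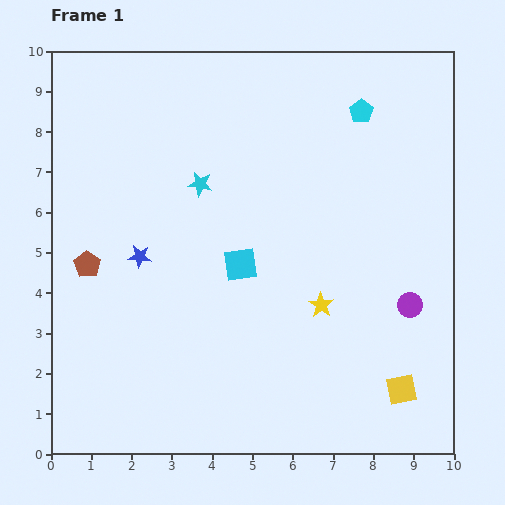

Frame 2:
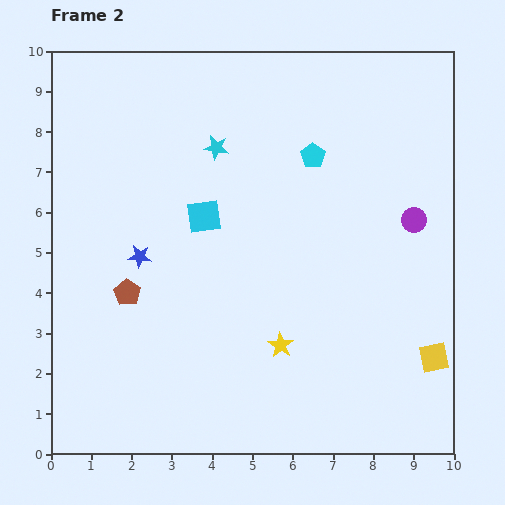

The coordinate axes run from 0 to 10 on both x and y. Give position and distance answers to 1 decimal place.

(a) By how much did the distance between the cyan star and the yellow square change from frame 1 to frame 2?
+0.4

Distance in frame 1: 7.1. Distance in frame 2: 7.5.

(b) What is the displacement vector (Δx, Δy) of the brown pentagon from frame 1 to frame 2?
(1.0, -0.7)

The brown pentagon was at (0.9, 4.7) in frame 1 and (1.9, 4.0) in frame 2.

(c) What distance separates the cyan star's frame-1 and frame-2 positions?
1.0

The cyan star moved from (3.7, 6.7) to (4.1, 7.6), a distance of √(0.4² + 0.9²) ≈ 1.0.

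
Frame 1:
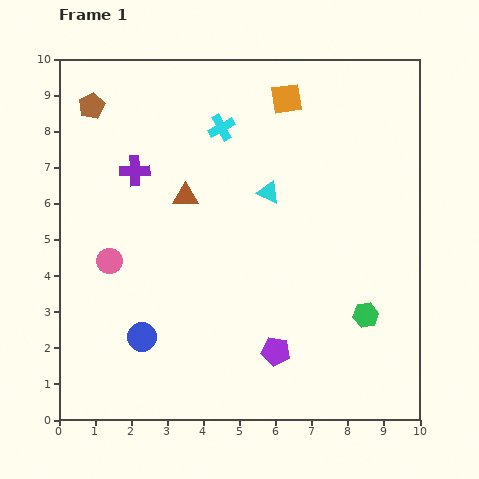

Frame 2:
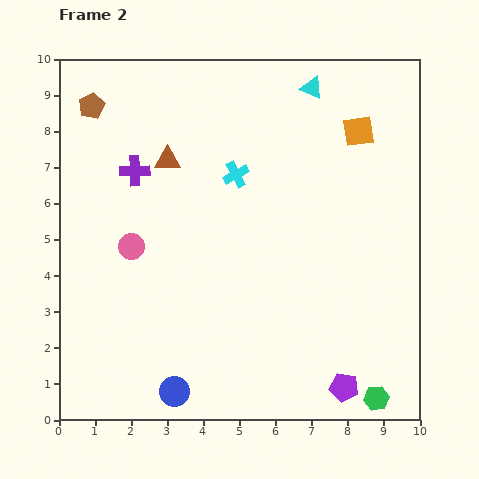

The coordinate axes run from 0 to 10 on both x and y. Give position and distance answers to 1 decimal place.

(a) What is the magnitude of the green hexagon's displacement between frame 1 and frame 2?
2.3

The green hexagon moved from (8.5, 2.9) to (8.8, 0.6), a distance of √(0.3² + 2.3²) ≈ 2.3.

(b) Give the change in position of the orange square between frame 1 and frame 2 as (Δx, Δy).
(2.0, -0.9)

The orange square was at (6.3, 8.9) in frame 1 and (8.3, 8.0) in frame 2.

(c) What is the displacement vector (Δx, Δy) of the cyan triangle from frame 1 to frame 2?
(1.2, 2.9)

The cyan triangle was at (5.8, 6.3) in frame 1 and (7.0, 9.2) in frame 2.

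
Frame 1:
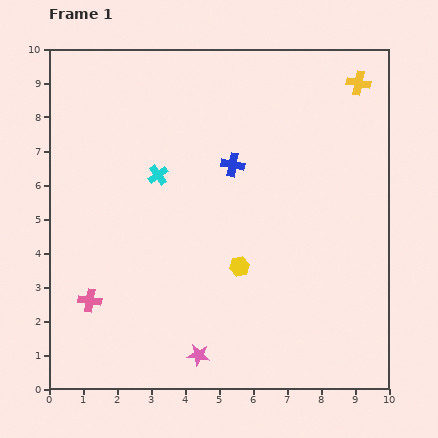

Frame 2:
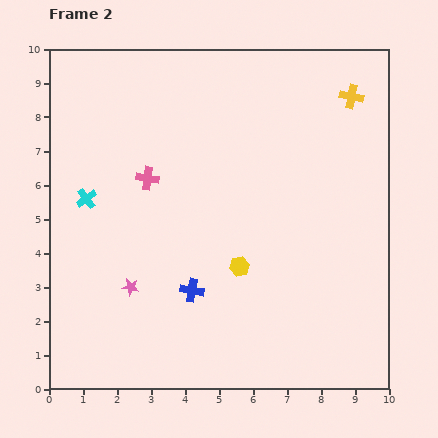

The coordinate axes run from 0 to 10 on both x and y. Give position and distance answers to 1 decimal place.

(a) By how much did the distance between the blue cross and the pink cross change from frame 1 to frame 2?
-2.3

Distance in frame 1: 5.8. Distance in frame 2: 3.5.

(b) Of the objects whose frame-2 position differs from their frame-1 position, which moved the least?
the yellow cross

(moved 0.4)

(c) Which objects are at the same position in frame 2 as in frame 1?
the yellow hexagon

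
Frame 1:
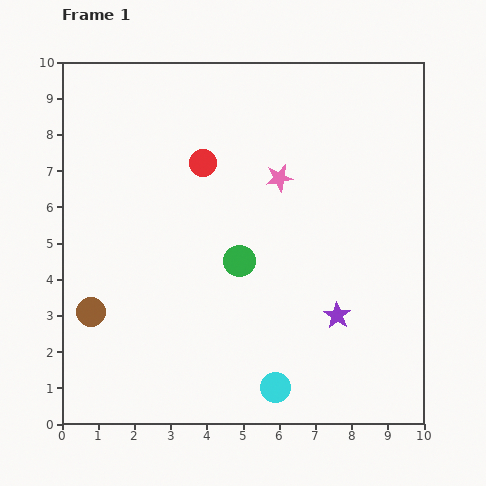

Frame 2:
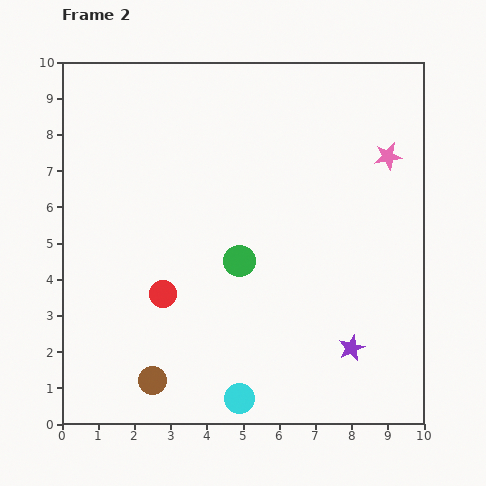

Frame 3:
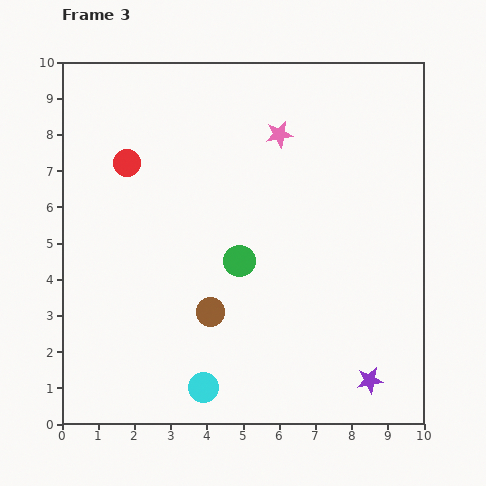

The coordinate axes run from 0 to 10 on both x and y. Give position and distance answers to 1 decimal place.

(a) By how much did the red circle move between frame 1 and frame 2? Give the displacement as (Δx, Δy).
(-1.1, -3.6)

The red circle was at (3.9, 7.2) in frame 1 and (2.8, 3.6) in frame 2.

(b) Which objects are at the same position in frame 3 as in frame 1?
the green circle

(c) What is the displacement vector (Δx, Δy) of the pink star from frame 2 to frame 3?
(-3.0, 0.6)

The pink star was at (9.0, 7.4) in frame 2 and (6.0, 8.0) in frame 3.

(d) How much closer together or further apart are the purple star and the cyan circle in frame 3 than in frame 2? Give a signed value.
+1.2

Distance in frame 2: 3.4. Distance in frame 3: 4.6.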